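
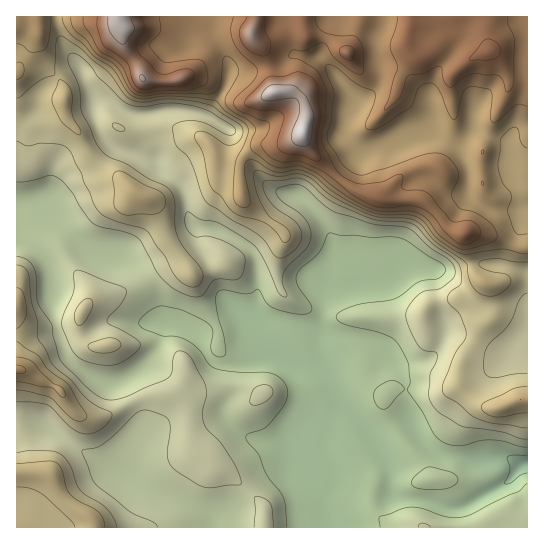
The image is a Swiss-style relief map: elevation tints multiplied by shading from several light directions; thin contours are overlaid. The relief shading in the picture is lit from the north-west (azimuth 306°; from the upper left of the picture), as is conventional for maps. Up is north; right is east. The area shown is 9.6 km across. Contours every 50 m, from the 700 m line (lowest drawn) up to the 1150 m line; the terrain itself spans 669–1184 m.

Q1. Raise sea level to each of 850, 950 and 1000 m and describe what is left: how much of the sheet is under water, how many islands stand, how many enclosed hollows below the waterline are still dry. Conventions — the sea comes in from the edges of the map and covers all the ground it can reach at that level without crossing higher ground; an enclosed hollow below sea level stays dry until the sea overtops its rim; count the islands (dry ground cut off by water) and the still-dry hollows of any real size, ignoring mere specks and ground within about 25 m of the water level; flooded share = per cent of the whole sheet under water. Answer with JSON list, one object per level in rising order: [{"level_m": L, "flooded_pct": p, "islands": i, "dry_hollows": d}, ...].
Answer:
[{"level_m": 850, "flooded_pct": 56, "islands": 0, "dry_hollows": 0}, {"level_m": 950, "flooded_pct": 74, "islands": 0, "dry_hollows": 0}, {"level_m": 1000, "flooded_pct": 82, "islands": 0, "dry_hollows": 0}]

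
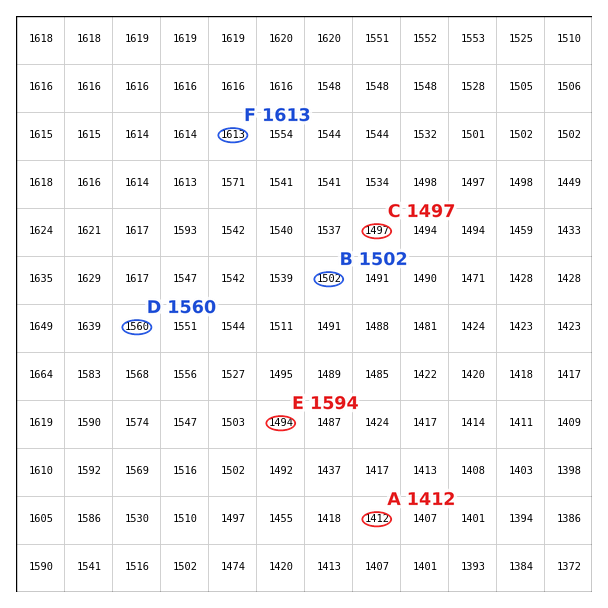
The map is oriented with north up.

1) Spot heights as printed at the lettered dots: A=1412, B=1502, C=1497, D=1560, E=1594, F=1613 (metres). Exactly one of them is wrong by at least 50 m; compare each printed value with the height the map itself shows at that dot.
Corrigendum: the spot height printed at E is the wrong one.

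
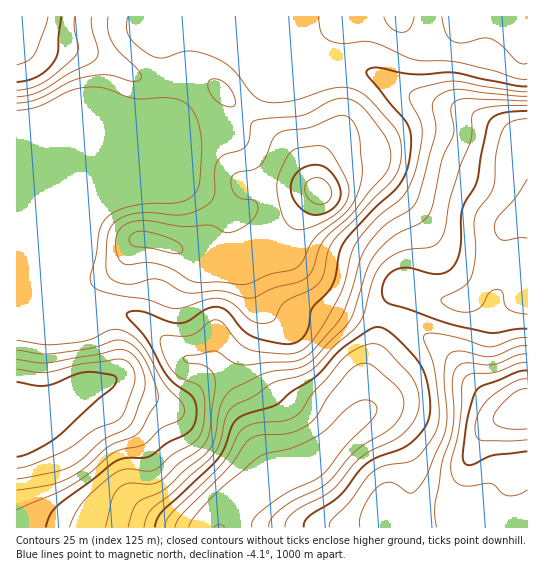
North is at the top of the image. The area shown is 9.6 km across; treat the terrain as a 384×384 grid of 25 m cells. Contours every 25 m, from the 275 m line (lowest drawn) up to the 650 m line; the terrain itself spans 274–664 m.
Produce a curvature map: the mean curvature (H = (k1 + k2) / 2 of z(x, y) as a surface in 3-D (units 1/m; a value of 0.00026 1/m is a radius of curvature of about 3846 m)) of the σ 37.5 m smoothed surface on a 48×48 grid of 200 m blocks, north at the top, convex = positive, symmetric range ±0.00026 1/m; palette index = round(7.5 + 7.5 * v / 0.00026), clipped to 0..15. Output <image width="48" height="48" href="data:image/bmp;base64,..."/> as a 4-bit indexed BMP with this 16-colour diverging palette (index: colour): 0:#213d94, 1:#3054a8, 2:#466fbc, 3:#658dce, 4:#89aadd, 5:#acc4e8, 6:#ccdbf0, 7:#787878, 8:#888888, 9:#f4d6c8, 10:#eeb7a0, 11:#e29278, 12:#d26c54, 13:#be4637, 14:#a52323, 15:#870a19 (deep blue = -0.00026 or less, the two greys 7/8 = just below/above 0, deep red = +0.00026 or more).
<image width="48" height="48" href="data:image/bmp;base64,Qk32BAAAAAAAAHYAAAAoAAAAMAAAADAAAAABAAQAAAAAAIAEAAATCwAAEwsAABAAAAAAAAAAlD0hAKhUMAC8b0YAzo1lAN2qiQDoxKwA8NvMAHh4eACIiIgAyNb0AKC37gB4kuIAVGzSADdGvgAjI6UAGQqHAImGVoiIiXMRJFabze7u3bmb23V6p2d2VWdlRWiIh3VDMzRWeKzMu6mc22R6p2eIh1VlQ0V3ZomGVCIzM1iZmJib2lR6p2eZmWZ4dCNERay5dUNEQjRVVombymVomGZ4mYibymQyNr25h1NGZDMiJHq8ynVXq5ZWd5h53shCN8yYmHRGZlQxAmrMy4VGz9dFZrl3ndpSSLl4rLdEZmZDEUiruoZWv/lVVNyXectkaqh5zulDRWdlMiR4h3dlfPtmZbzLh5qYq5eK39cyNXh3VCNEVWdjOf6pmYm7qGi9yWac7qQjRpqZdkNDNFZSKO/tzGeJqWa+x1a//GI2ebu6hlVUNEVDSM7t3niIq4aMplnf/GJYmaqpdmZUREQ0aJqr36mZvciLp4zLvIVph2ZmVWZVVENGm7ma38qav/yt28tke5Z5dDRWVVVmZlRGruyYz7mJvv7f/8YAR3aJdEaIdURWd2VXv/t2rZdnmsu//6IAJVWJh3rLdCI0Z3Zovbc1nIZVZlV9/WABRUV5ma39hCIjV3eau4QUnHUhIiNryCAVhkRpms/+p2VDV5rNyoUkiwAiIAN5cgFqpiJ7u73+y6lles3bl3ZEVnd3d3NVEAarlAB825mqq8p2nNyXVEVkRHd3d3QyEVrKhABruGVVeahVipdDIiV2VHd3dUZVaJqZliJ5hVRFeahTREMzNWaYdnh3d7qauoZYu5m7hVeJqrljESNWdleah4d3dpvNt0NI3t3dqIq8uql0ETWJqGZ5mHd3c0i9pkV6zLvMuqzbmJh1RFebunVXiXd3dwSdyIrNp2iaqavKZGdmZmiauoZFind3dwSO/t7tp1Z5mZm6UkZmZmeJqoZVeXd4dyWv//7LqYZniYiacyRVVWeJqXVFZXd3d0Sd/9uHm6dVaId6uFRERWiJmFQmd4h3d3FXiYdVaJdkRXd6/9hURomZhlRDd4iId3cQE1VDRWeGRHid//yFVomYdmd3R4eId4d3QREkRFm6ZXrP/+uph3d3d4mIdYd3d3d3d3diVXvshorP/4acyoZneJmHdoeId4d3d3d0R6zKdnibylOM7aZWZ5hmZniHd3iHd3d1N6qGVniHmFR77adVV4hVZoh4d4iHd3d1OJdUV5qYmWWLzKdlaJhVZoh4d4eIiHd0aYZFaLypqneru6l3irllVXd3d3d4d4dyeXVXibqImpm7maqYmphTIgAWd4d3dlUzeHeJmYZWm83Jd4iHdlQgAFUgBndBJDNFeJq6hmVVi+64VVVUMQEhE7pzAAAmmpiHeL3ZVFZmecuGRDMzEBRmnP/YQ0Vpzcupic7HETRmVWZURERmRHq8/9/9hnib3bqqqsyUJ3ZUMjREVniYeM7d/6zturu7ynaKu6lhd3d3ZEVUVpu6msupvpqrvMuph1V6qYUneId0V4dlZ6uqqpdnm5mXeal1VURXdCR3iHdYqqmHiqmIqpZnmoqoZndURTVURXd4d3dZq6mIm7hmm6h4mnrKdWZlZkd3d4d3d3dHiZh3rLdVm6h3mg=="/>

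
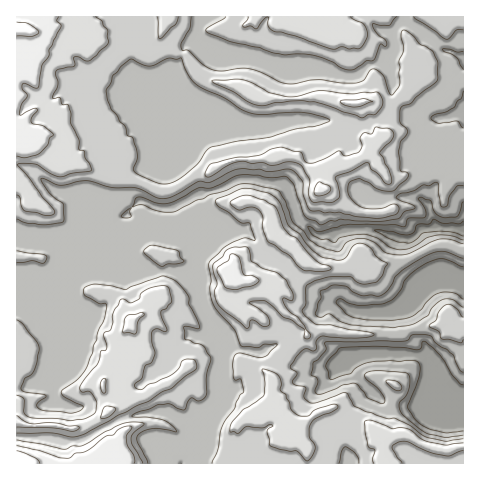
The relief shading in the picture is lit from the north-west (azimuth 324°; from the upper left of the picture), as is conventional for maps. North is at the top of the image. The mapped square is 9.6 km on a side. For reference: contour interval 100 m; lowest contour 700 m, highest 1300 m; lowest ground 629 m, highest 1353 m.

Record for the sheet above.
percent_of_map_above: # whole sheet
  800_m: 94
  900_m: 88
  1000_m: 52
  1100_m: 21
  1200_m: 4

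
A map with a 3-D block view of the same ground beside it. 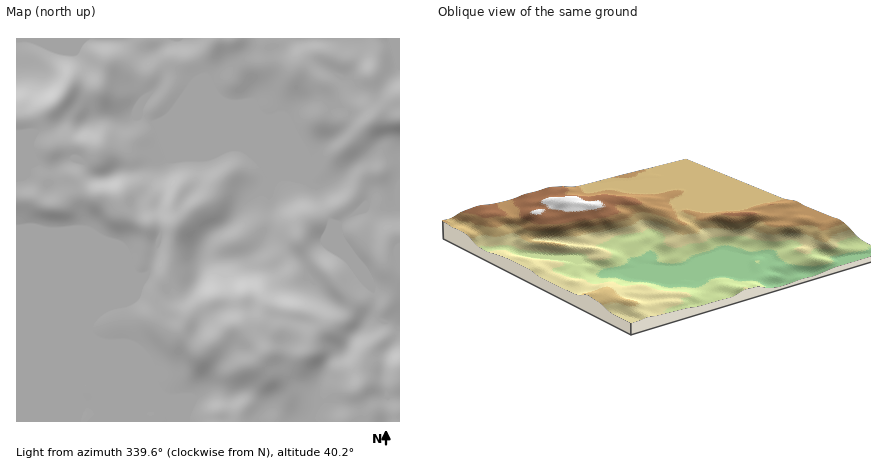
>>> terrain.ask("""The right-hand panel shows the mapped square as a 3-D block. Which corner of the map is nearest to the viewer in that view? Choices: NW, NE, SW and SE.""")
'NE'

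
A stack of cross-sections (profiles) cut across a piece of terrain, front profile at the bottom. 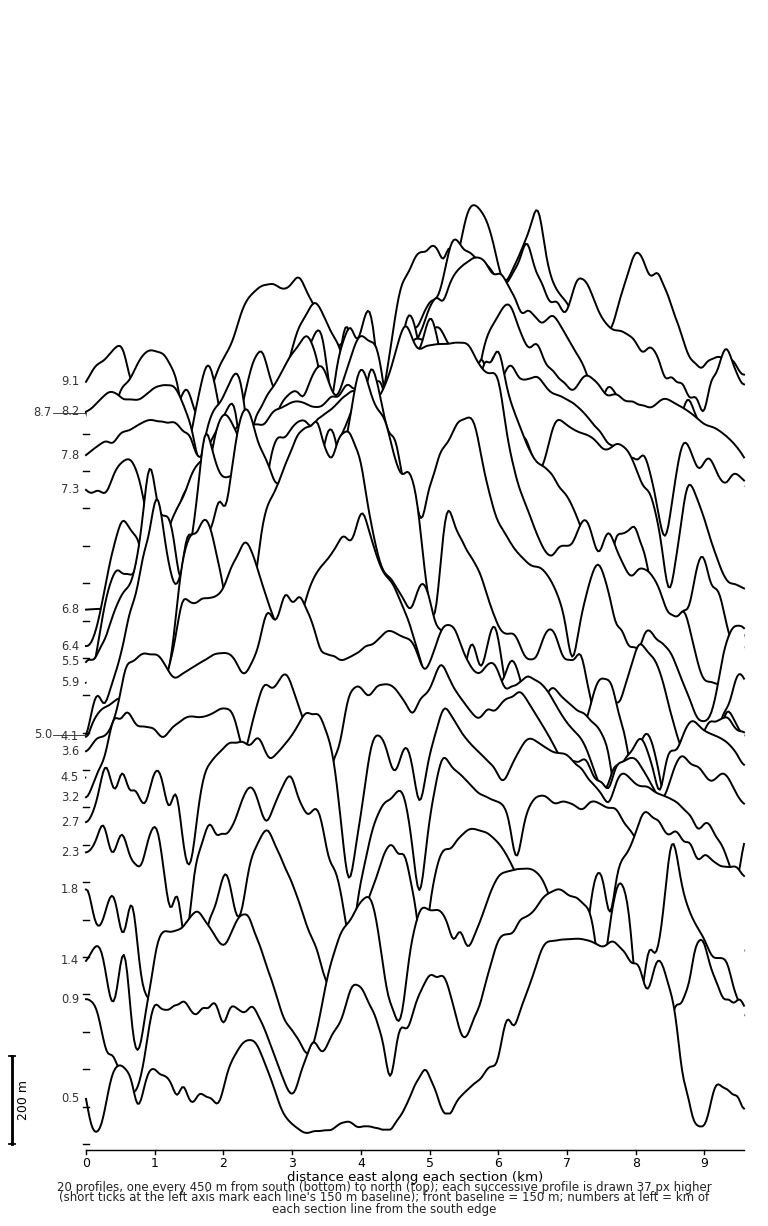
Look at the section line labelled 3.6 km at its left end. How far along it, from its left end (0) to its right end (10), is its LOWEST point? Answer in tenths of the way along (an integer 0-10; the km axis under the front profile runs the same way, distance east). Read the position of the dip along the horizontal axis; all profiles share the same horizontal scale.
9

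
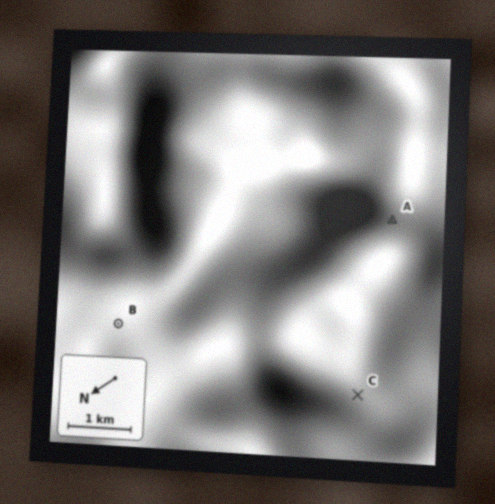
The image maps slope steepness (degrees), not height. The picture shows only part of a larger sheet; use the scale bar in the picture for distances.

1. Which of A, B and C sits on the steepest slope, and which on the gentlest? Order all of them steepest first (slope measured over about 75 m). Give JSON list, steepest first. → ["A", "C", "B"]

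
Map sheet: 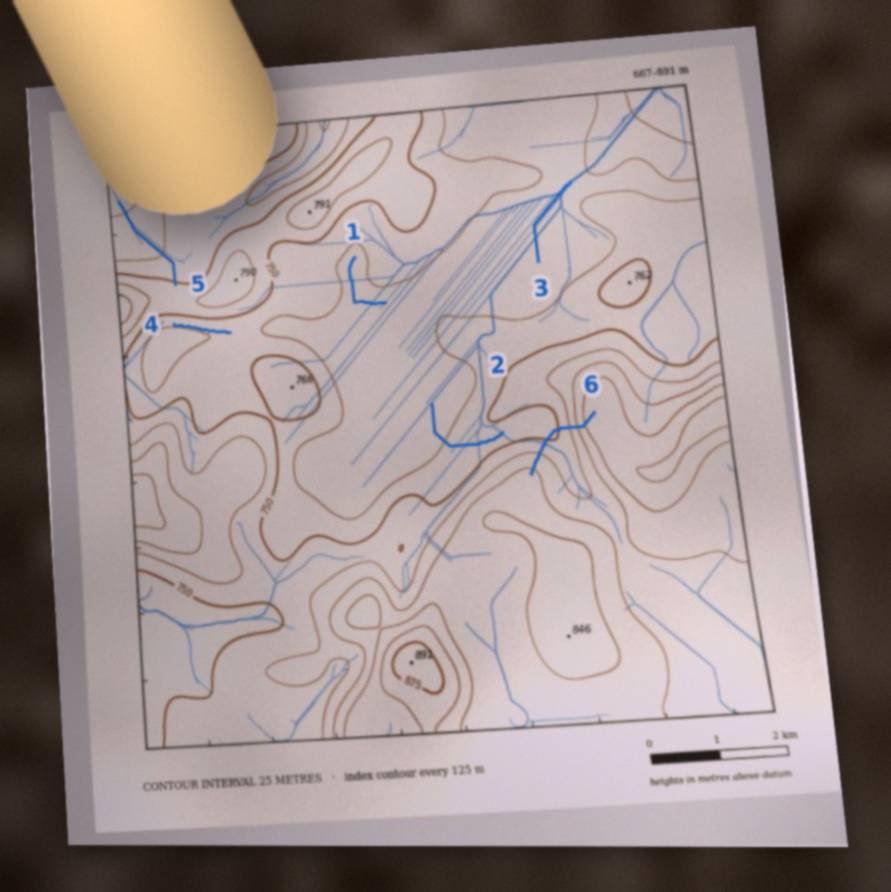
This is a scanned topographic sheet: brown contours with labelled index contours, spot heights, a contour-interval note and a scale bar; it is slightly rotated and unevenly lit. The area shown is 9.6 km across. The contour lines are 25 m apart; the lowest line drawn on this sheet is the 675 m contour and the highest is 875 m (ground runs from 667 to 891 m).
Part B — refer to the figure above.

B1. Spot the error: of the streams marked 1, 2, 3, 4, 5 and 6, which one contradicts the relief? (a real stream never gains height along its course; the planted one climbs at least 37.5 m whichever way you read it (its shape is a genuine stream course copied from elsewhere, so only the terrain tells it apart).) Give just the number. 6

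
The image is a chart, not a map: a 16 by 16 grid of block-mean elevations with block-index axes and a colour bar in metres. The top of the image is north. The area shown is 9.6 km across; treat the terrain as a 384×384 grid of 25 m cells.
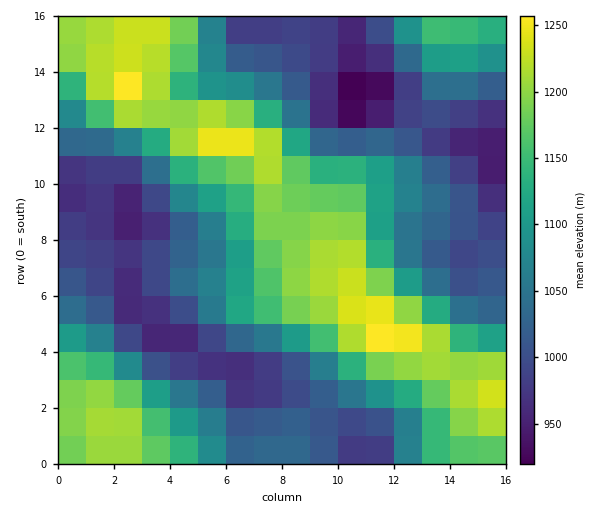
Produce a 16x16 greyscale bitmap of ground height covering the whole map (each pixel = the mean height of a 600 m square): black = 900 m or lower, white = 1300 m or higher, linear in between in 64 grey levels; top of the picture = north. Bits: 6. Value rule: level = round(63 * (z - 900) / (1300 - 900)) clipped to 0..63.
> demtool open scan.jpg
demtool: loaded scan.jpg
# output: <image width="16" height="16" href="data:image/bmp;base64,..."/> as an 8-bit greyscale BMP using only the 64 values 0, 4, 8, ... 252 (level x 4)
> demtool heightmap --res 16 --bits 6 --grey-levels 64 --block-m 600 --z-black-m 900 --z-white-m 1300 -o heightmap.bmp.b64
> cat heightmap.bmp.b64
<image width="16" height="16" href="data:image/bmp;base64,Qk02BQAAAAAAADYEAAAoAAAAEAAAABAAAAABAAgAAAAAAAABAAATCwAAEwsAAAABAAAAAAAAAAAAAAEBAQACAgIAAwMDAAQEBAAFBQUABgYGAAcHBwAICAgACQkJAAoKCgALCwsADAwMAA0NDQAODg4ADw8PABAQEAAREREAEhISABMTEwAUFBQAFRUVABYWFgAXFxcAGBgYABkZGQAaGhoAGxsbABwcHAAdHR0AHh4eAB8fHwAgICAAISEhACIiIgAjIyMAJCQkACUlJQAmJiYAJycnACgoKAApKSkAKioqACsrKwAsLCwALS0tAC4uLgAvLy8AMDAwADExMQAyMjIAMzMzADQ0NAA1NTUANjY2ADc3NwA4ODgAOTk5ADo6OgA7OzsAPDw8AD09PQA+Pj4APz8/AEBAQABBQUEAQkJCAENDQwBEREQARUVFAEZGRgBHR0cASEhIAElJSQBKSkoAS0tLAExMTABNTU0ATk5OAE9PTwBQUFAAUVFRAFJSUgBTU1MAVFRUAFVVVQBWVlYAV1dXAFhYWABZWVkAWlpaAFtbWwBcXFwAXV1dAF5eXgBfX18AYGBgAGFhYQBiYmIAY2NjAGRkZABlZWUAZmZmAGdnZwBoaGgAaWlpAGpqagBra2sAbGxsAG1tbQBubm4Ab29vAHBwcABxcXEAcnJyAHNzcwB0dHQAdXV1AHZ2dgB3d3cAeHh4AHl5eQB6enoAe3t7AHx8fAB9fX0Afn5+AH9/fwCAgIAAgYGBAIKCggCDg4MAhISEAIWFhQCGhoYAh4eHAIiIiACJiYkAioqKAIuLiwCMjIwAjY2NAI6OjgCPj48AkJCQAJGRkQCSkpIAk5OTAJSUlACVlZUAlpaWAJeXlwCYmJgAmZmZAJqamgCbm5sAnJycAJ2dnQCenp4An5+fAKCgoAChoaEAoqKiAKOjowCkpKQApaWlAKampgCnp6cAqKioAKmpqQCqqqoAq6urAKysrACtra0Arq6uAK+vrwCwsLAAsbGxALKysgCzs7MAtLS0ALW1tQC2trYAt7e3ALi4uAC5ubkAurq6ALu7uwC8vLwAvb29AL6+vgC/v78AwMDAAMHBwQDCwsIAw8PDAMTExADFxcUAxsbGAMfHxwDIyMgAycnJAMrKygDLy8sAzMzMAM3NzQDOzs4Az8/PANDQ0ADR0dEA0tLSANPT0wDU1NQA1dXVANbW1gDX19cA2NjYANnZ2QDa2toA29vbANzc3ADd3d0A3t7eAN/f3wDg4OAA4eHhAOLi4gDj4+MA5OTkAOXl5QDm5uYA5+fnAOjo6ADp6ekA6urqAOvr6wDs7OwA7e3tAO7u7gDv7+8A8PDwAPHx8QDy8vIA8/PzAPT09AD19fUA9vb2APf39wD4+PgA+fn5APr6+gD7+/sA/Pz8AP39/QD+/v4A////ALTAwKyYdFBUVEgwNGicqKy4xMSggGhESExEPEBonLzIuMCwhGBMLDA8TGB4kLDE1KSccEA0LCg0RGiUuMDEwMSAaDwkJDhUYICgyODcyJiIWEgkLEBkjKC0wNTYvJBcUEQ4KDxYaIikvMjQuIRYQEg4NCw8UGCErLzEyJRgSDhANCwgLExokLi4vLyEXFBEOCgwIDxwhJi8sLCsiGxYRCgsNDRclKi0yKyUlIRoTDQcVFhokMTc3MiMVExUSDAkIHCgyMC8yLyUXCgQIDg8NCyYyODIlHh0YEgoDBA0WFxMvMzQzKhwTEQ8NCAoVISEeMDI0NC0bDQ0ODQkQHignJQ="/>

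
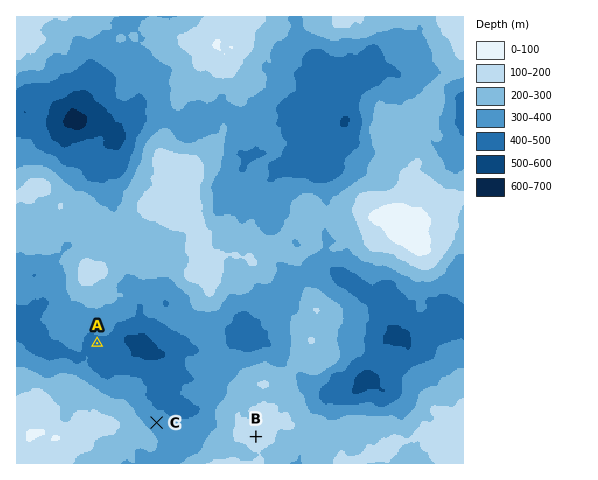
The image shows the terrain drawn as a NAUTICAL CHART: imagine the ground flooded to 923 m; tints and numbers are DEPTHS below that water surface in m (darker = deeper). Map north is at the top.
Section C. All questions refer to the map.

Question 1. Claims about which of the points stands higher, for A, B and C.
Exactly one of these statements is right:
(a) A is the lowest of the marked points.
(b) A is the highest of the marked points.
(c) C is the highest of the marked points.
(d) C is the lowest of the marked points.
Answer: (a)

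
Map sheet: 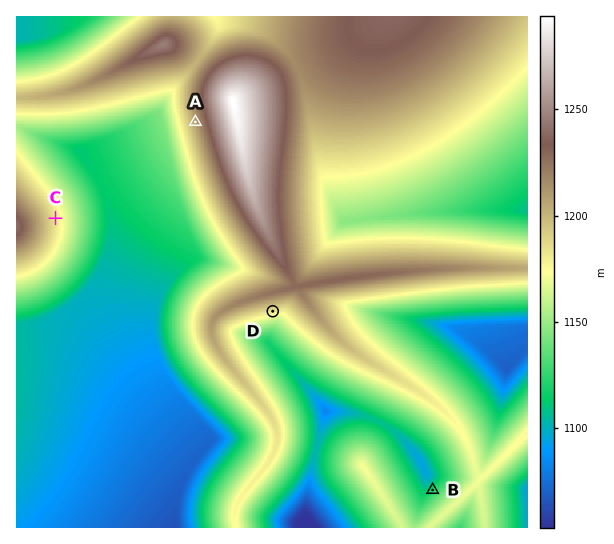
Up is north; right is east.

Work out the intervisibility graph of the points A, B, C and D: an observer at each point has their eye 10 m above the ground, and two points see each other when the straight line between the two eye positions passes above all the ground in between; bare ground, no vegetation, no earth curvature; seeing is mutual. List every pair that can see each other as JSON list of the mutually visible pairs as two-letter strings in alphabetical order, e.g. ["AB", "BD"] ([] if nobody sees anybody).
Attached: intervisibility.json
["AC", "BD"]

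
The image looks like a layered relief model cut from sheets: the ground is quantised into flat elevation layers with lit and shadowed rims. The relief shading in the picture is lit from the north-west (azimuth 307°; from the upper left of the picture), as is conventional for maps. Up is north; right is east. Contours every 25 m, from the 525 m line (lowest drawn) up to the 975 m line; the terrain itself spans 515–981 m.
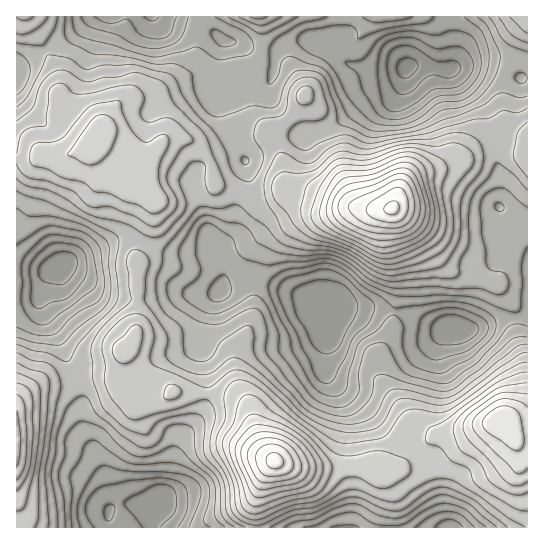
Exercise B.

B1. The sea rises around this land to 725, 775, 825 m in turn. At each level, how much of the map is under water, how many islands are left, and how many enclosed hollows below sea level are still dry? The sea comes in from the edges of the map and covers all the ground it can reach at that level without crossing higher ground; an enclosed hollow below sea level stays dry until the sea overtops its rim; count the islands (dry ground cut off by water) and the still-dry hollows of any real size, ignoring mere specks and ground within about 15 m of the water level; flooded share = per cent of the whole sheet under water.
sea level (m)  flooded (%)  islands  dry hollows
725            62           1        0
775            82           3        0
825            93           2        0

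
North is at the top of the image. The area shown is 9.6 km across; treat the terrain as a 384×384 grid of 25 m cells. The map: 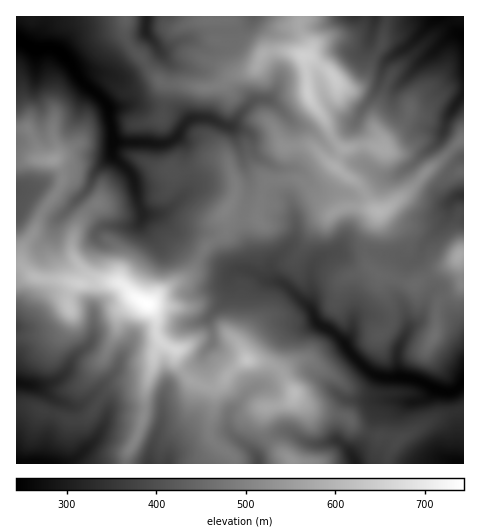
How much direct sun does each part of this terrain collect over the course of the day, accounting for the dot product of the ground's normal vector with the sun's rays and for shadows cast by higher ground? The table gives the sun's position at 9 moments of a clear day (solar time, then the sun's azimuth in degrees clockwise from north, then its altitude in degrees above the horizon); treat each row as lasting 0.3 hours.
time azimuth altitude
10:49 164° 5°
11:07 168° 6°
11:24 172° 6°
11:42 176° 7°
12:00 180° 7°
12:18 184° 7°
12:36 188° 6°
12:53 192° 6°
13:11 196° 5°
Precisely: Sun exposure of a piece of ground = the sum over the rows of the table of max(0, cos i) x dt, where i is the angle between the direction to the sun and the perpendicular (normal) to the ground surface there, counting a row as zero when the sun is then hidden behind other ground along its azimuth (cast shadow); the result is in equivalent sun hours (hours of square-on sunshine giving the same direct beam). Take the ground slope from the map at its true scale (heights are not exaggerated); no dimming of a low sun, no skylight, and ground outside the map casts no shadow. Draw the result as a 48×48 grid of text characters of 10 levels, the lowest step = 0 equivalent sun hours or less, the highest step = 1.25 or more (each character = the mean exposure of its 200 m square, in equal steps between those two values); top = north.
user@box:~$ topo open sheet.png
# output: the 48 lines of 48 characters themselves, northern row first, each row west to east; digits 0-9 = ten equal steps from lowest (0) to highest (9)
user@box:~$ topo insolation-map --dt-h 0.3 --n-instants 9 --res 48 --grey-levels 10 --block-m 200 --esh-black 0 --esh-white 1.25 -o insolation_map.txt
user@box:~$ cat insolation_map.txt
323222222222210000122221000000000000000122121013
332233322233301323443222000000000000010111210123
011123223343100443222221000000000000010123101101
000001333454100021002221000110001000001420010000
000000133445520003321100003576320000001100000001
000000012334540000122100124566433000001000000001
000000001122342000000023576443223300000010000000
000000001321234433211234787521112431010000001100
000000000243334556777643543233321456620000011120
000000000022012235788756500025651376400000111200
000000000000000124422476100003684143000001221000
000010000001123344000001353000256300000000221000
320100000002554530000000033200003400000000000000
210000011000000000010000001210000310000100000002
100000231000000000000000113433431024554321100026
233333110000000000012210000454444101235664000241
688852220000001111223320000011234530002210003521
543222310000000112222221012122123454100000036336
110024400000000012211111112234322234410000254344
000033000000000021000002212223321100100002443310
000330001000000000000012212233431012210046642100
000200000000000000100232222233333368754565322100
001000000000000000123322333233345776667753222000
011000000000000000001223556654357764468754331000
000000000000000000001456556542245533234443221000
000000000000000000014565433321233222212222211001
100000000000000000012221122222232110111111111145
310000000000000000012100001233222111222111012465
465432112220000001232100000013332223332332123343
876533699973000010100000000000232233343334332135
667631268535410100001000000000012223333324432235
555553235435765453232000000000001334433323432233
544579744557997410000000000000000454311223421124
122357854456863200000100000000000035321134100234
233335652156423100001230000000000002222353002444
433346620155212421351022000000000000454441124555
334456200353112566620001000000000000177533555555
455564224642224686200002774200012000016867997544
567741135521225785100014665420002310000001379743
000200244322236644421244421220000352000000000220
000034442243345434555465200012200023221122100000
100002321433343333454554100024420000011000000000
332210013421113333443332344688653210001000000012
333433334312134323333333456767765553200000002333
334434454111145233332224555300254456520000135433
334444552000154233333100454000000017632223555443
455455420011553333223310045100000003533235543444
444444201334543332223332134431000111333334322233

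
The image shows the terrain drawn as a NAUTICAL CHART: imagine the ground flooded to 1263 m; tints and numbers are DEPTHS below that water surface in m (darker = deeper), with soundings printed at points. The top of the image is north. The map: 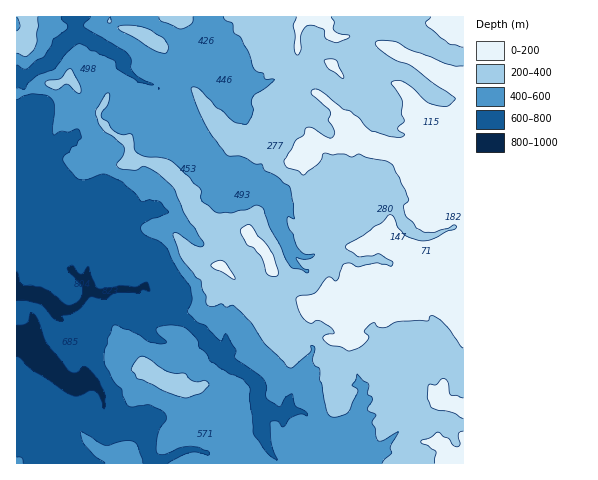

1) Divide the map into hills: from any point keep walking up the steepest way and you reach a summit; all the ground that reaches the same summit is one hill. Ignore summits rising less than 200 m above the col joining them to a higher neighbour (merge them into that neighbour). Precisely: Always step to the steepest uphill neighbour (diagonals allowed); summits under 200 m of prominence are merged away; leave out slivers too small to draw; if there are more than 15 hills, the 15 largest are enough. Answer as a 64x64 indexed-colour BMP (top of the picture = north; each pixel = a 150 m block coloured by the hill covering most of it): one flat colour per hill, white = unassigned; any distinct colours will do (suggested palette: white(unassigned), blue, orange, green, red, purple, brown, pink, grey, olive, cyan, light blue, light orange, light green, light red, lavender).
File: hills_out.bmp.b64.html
<image width="64" height="64" href="data:image/bmp;base64,Qk12CAAAAAAAAHYAAAAoAAAAQAAAAEAAAAABAAQAAAAAAAAIAAATCwAAEwsAABAAAAAAAAAA////ALR3HwAOf/8ALKAsACgn1gC9Z5QAS1aMAMJ34wB/f38AIr28AM++FwDox64AeLv/AIrfmACWmP8A1bDFABERERERERERERIiIiIiIiIiIiEREREREREREREREREREREREREREREREiIiIiIiIiIiERERERERERERERERERERERERERERERESIiIiIiIiIiIRERERERERERERERERERERERERERERERIiIiIiIiIiIhERERERERERERERERERERERERERERERIiIiIiIiIiIhERERERERERERERERERERERERERERERIiIiIiIiIiIiERERERERERERERERERERERERERERIiIiIiIiIiIiIiIREREREREREREREREREREREREREREiIiIiIiIiIiIiIhERERERERERERERERERERERERERESIiIiIiIiIiIiIiERERERERERERERERERERERERERESIiIiIiIiIiIiIiERERERERERERERERERERERERERERIiIiIiIiIiIiIiIhERERERERERERERERERERERERERIiIiIiIiIiIiIiIhERERERERERERERERERERERERERIiIiIiIiIiIiIiIhEREREREREREREREREREREREREREiIiIiIiIiIiIiIhERERERERERERERERERERERERERESIiIiIiIiIiIiIRERERERERERERERERERERERERERERIiIiIiIiIiIiIREREREREREREREREREREREREREREREiIiIiIiIiIiIRERERERERERERERERERERERERERERESIiIiIiIiIiIRERERERERERERERERERERERERERERERIiIiIiIiIiIREREREREREREREREREREREREREREREREiIiIiIiIiIRERERERERERERERERERERERERERERESIiIiIiIiIiIRERERERERERERERERERERERERERERESIiIiIiIiIiIRERERERERERERERERERERERERERERESERIiIiIiIiIRERERERERERERERERERERERERERERERERESIiIiIiERERERERERERERERERERERERERERERERERERIRIiIiERERERERERERERERERERERERERERERERERERERERERERERERERERERERERERERERERERERERERERERERERERERERERERERERERERERERERERERERERERERERERERERERERERERERERERERERERERERERERERERERERERERERERERERERERERERERERERERERERERERERERERERERERERERERERERERERERERERERERERERERERERERERERERERERERERERERERERERERERERERERERERERERERERERERERERERERERERERERERERERERERERERERERERERERERERERERERERERERERERERERERERERERERERERERERERERERERERERERERERERERERERERERERERERERERERERERERERERERERERERERERERERERERERERERERERERERERERERERERERERERERERERERERERERERERERERERERERERERERERERERERERERERERERERERERERERERERERERERERERERERERERERERERERERERERERERERERERERERERERERERERERERERERERERERERERERERERERERERERERERERERERERERERERERERERERERERERERERERERERERERERERERERERERERERERERERERERERERERERERERERERERERERERERERERERERERERERERERERERERERERERERERERERERERERERERERERERERERERERERERERERERERERERERERERERERERERERERERERERERERERERERERERERERERERERERERERERERERERERERERERERERERERERERERERERERERERERERERERERERERERERERERERERERERERERERERERERERERERERERERERERERERERERERERERERERERERERERERERERERERERERERERERERERERERERERERERERERERERERERERERERERERERERERERERERERERERERERERERERERERERERERERERERERERERERERERERERERERERERERERERERERERERERERERERERERERERERERERERERERERERERERERERERERERERERERERERERERERERERERERERERERERERERERERERERERERERERERERERERERERERERERERERERERERERERERERERERERERERERERERERERERERERERERERERERERERERERERERMxEREREREREREREREREREREREREREREREREREREREREzMRERERERERERERERERERERERERERERERERERERERETMzMRERERERERERERERERERERERERERERERERERERERMzMzEREREREREREREREREREREREREREREREREREREREzMzMRERERERERERERERERERERERERERERERERERERETMzMzERERERERERERERERERERERERERERERERERERERMzMzMxEREREREREREREREREREREREREREREREREREREzMzMzMRERERERERERERERERERERERERERERERERERETMzMzMxERERERERERERERERERERERERERERERERERER"/>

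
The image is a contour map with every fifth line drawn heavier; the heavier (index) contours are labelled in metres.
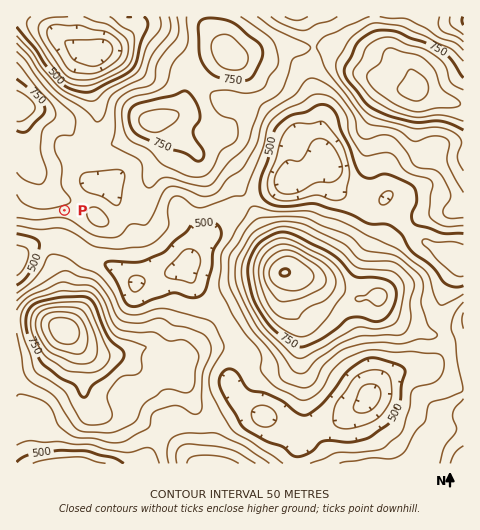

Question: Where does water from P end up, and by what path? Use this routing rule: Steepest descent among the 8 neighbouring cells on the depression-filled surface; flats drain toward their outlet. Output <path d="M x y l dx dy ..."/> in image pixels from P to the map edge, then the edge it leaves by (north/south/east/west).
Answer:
<path d="M64 210l0 27-9 0-5 4-5 0-7 2-7 5-11 10-3 1"/>
exit: west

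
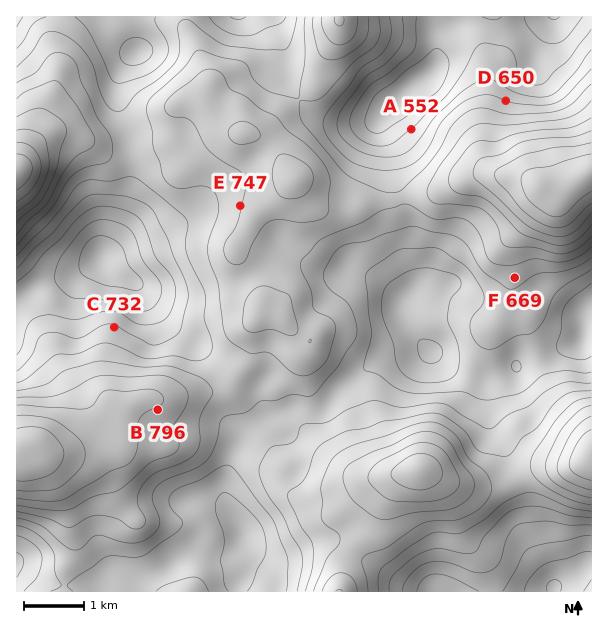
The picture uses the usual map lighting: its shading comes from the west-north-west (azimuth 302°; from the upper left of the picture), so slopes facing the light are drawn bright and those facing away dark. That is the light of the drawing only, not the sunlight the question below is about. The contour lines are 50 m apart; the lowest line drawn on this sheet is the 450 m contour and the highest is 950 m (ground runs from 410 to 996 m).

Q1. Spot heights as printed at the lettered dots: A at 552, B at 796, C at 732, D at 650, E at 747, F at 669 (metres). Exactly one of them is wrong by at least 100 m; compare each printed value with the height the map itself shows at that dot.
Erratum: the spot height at C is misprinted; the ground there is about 607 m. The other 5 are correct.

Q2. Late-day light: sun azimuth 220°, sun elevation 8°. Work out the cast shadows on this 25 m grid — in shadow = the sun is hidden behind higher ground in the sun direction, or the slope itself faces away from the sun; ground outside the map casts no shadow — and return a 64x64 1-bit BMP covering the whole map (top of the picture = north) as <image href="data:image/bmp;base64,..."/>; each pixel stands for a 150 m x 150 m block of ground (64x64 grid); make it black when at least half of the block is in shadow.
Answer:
<image width="64" height="64" href="data:image/bmp;base64,Qk0+AgAAAAAAAD4AAAAoAAAAQAAAAEAAAAABAAEAAAAAAAACAAATCwAAEwsAAAIAAAAAAAAA////AAAAAAAAAB4AD8AAAAAADgAPwAAAAAAGAA+AAAAAAAAABwAAAAAAAAAAAAAAAAAAAAAAAAAAAAAAAAAAAAAAAAAAAAAAAAOAAAAAAAAAA8AAAAAAAAADwAAAAAAAAAAAAAAAAAAAAAAAAAB4AAAAAAAAAfgAAAAAAAAH/AAAAAAAAE/8AA4AAAABz/wAPwAAAAPP/gD/AAAAAD/+AP8AAAAAf/4A/wAAAAB//wH/AAAAAH//A/8AYAAAf/+H/z/4AAB//4c///gAAH//jw///AAAP/+PB//8AAAOB4cHv/gAAAAAAw8f+AAAIAAADh/gAAPgAAAGP8AA58AAAAN/gAA3wAAABP+AAAHAAAAO/wAAwAAAAAT+AAHgAAAAAEAAAOAAAAAAAAAAAAAAAAAAAAAAAAAAAAAAAAAAAAAAAAAAAAAAAAAAAAAAAAAAAAAAAAAAAAAAAAAAAAAAAAAAAAAAAAAAAAAAAAAAAAAAAAAAAwAAADAAAAB/gAAA+AAAAP/gAAD4AAAB/+AMA/wAAAH/4Ax//GAAB//gAf/+4AAH/+AP/3/wADv/8A//H/AAOP/wH/8H8AB8D/Af/wfwAHwD8B//B/gAeAHgD/8D+AAAAAAH/gP8BwAAAAH+B/wH4AAAAPwH/AfwAAAAeAf8D/AACAAQD+gP8AH4ACAP4A/wB/gAIA=="/>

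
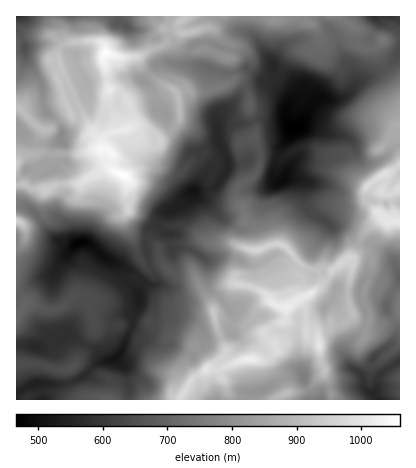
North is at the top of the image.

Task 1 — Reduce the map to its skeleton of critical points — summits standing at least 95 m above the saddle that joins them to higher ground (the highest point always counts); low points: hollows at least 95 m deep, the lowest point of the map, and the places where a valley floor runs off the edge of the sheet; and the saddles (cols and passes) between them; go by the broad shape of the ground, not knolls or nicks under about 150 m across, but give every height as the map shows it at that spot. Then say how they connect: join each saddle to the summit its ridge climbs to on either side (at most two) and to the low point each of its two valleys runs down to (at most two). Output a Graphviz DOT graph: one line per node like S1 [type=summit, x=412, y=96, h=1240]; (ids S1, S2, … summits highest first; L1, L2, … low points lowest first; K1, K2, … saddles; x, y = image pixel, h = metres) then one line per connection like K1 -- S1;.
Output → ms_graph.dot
graph terrain {
  S1 [type=summit, x=124, y=176, h=1060];
  S2 [type=summit, x=248, y=360, h=1022];
  S3 [type=summit, x=398, y=222, h=1002];
  S4 [type=summit, x=16, y=220, h=953];
  L1 [type=low, x=296, y=128, h=466];
  L2 [type=low, x=78, y=242, h=471];
  L3 [type=low, x=192, y=190, h=508];
  L4 [type=low, x=380, y=400, h=548];
  L5 [type=low, x=18, y=16, h=580];
  K1 [type=saddle, x=112, y=162, h=1019];
  K2 [type=saddle, x=196, y=378, h=956];
  K3 [type=saddle, x=62, y=48, h=897];
  K4 [type=saddle, x=220, y=336, h=887];
  K5 [type=saddle, x=164, y=44, h=879];
  K6 [type=saddle, x=360, y=242, h=862];
  K7 [type=saddle, x=224, y=304, h=834];
  K8 [type=saddle, x=16, y=206, h=756];
  K9 [type=saddle, x=260, y=154, h=660];
  K10 [type=saddle, x=254, y=122, h=636];
  K11 [type=saddle, x=150, y=268, h=615];
  K1 -- S1;
  K1 -- L3;
  K1 -- L5;
  K2 -- S2;
  K2 -- L2;
  K2 -- L4;
  K3 -- S1;
  K3 -- L1;
  K3 -- L5;
  K4 -- S2;
  K4 -- L1;
  K4 -- L2;
  K5 -- S1;
  K5 -- L1;
  K5 -- L5;
  K6 -- S2;
  K6 -- S3;
  K6 -- L1;
  K6 -- L4;
  K7 -- S2;
  K7 -- L1;
  K7 -- L3;
  K8 -- S1;
  K8 -- S4;
  K8 -- L2;
  K9 -- S1;
  K9 -- S2;
  K9 -- L1;
  K9 -- L3;
  K10 -- S1;
  K10 -- L1;
  K10 -- L3;
  K11 -- S1;
  K11 -- S2;
  K11 -- L2;
  K11 -- L3;
}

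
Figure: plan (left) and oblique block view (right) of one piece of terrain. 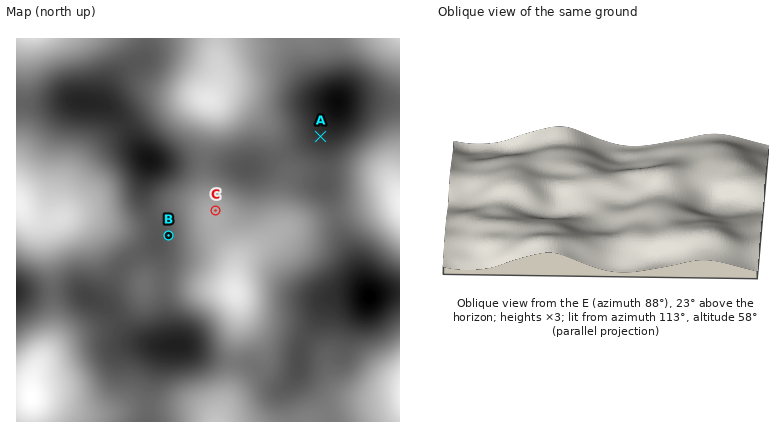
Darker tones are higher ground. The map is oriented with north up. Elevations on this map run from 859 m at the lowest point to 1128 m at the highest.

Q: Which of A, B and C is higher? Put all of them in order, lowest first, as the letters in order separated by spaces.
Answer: C B A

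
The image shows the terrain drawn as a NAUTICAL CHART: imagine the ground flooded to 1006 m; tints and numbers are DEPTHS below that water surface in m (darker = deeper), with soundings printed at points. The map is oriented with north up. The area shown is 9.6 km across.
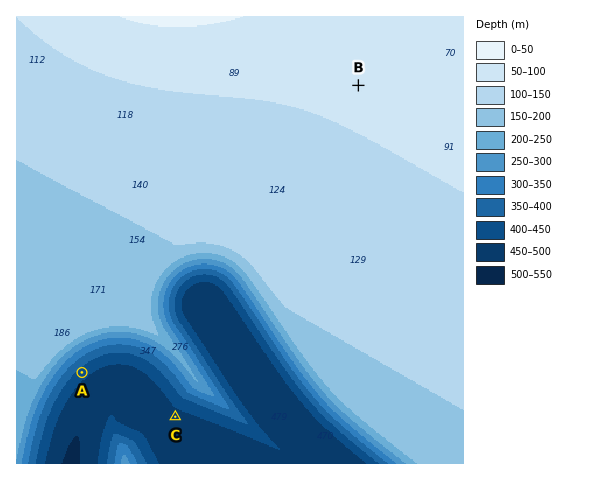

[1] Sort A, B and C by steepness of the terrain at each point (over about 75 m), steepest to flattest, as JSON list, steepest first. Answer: ["A", "C", "B"]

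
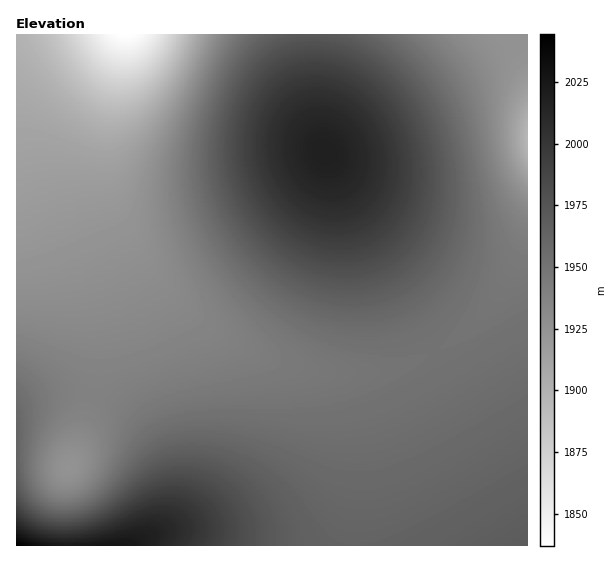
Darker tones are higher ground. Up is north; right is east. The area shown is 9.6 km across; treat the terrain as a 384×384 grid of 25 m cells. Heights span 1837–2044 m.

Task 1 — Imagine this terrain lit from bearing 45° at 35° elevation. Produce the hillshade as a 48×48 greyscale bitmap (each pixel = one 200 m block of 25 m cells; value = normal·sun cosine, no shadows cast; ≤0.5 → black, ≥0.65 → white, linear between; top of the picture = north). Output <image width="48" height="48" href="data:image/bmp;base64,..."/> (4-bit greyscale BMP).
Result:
<image width="48" height="48" href="data:image/bmp;base64,Qk32BAAAAAAAAHYAAAAoAAAAMAAAADAAAAABAAQAAAAAAIAEAAATCwAAEwsAABAAAAAAAAAAAAAAABEREQAiIiIAMzMzAERERABVVVUAZmZmAHd3dwCIiIgAmZmZAKqqqgC7u7sAzMzMAN3d3QDu7u4A////AO7u3cu6qZmIiIiIiIiIiIiIh3d3d3d3d//u3LuqmZmZmZmZiIiIiIiIiHd3d3d3d//u3LqZmZmZmZmZmIiIiIiIiHd3d3d3d+7ty6mZmZmaqpmZmYiIiIiIiHd3d3d3d+7cupiIiZmqqqmZmYiIiIiIiId3d3d3d93LqYd3iJmaqqmZmYiIiIiIiId3d3d3d8y6mHd3eImZqpmZmYiIiIiIiId3d3d3d7uph2ZmeImZmZmZmYiIiIiIiId3d3d3d7qYd2Zmd4iZmZmZmIiIiIiIiId3d3d3d6mYdmZmd4iZmZmZiIiIiIiIiId3d3d3d6mId2Znd4iJmZmYiIiIiIiIiId3d3d3d6mId3Z3d4iIiIiIiIiIiIiIiId3d3d3d5mId3d3d4iIiIiIiIiIiIiIiId3d3d3d5mIh3d3eIiIiIiIiIiIiIiIiHd3d3d3d5mYiHd3eIiIiIiIiIiIiIiId3d3d3d3d5mIiIiIiIiIiIiIiIiId3d3d3d3d3d3d5mIiIiIiIiIiIiIiHd3d3d3d3d3d3d3d5mIiIiIiIiIiIiId3d3d3d3d3d3d3d3d5iIiIiIiIiIiIh3d3d3d3d3d3d3d3d3d4iIiIiIiIiIiHd3d2ZmZmd3d3d3d3d3d4iIiIiIiIiId3d3ZmZmZmZnd3d3d3d3d4iIiIiIiIiHd3dmZmZmZmZmd3d3d3d3d4iIiIiIiId3d2ZmZmZmZmZmd3d3d4iId4iIiIiIiHd3dmZmVVVVZmZmd3d3eIiIiIiIiIiIh3d3ZmZVVVVVVmZmd3d3iIiIiIiIiIiIh3d2ZmVVVVVVVmZmd3d4iIiIiIiIiIiIh3d2ZlVVVVVVVmZnd3eIiIiIiIiIiIiId3dmZVVVVVVVVmZnd3iIiIiIiIiIiIiId3ZmVVVVVVVVVmZ3d3iIiIiIiIiIiIiId3ZmVVVVVVVVZmZ3d4iIiIiIiYiIiIiId3ZlVVVVVVVVZmd3eIiIiZmZmYiIiIiHd2ZlVVVVVVVWZmd3iIiJmZmZmYiIiIiHd2ZlVVVVVVVmZnd4iIiZmZmaqoiIiIiHd2ZlVVVVVVVmZ3eIiJmZmZmqq4iIiIiId2ZlVVVVVVZmd3iIiZmZmaqqu4iIiIiId2ZlVVVVVWZmd3iImZmZmqqrvIiIiIiId3ZlVVVVVmZnd4iJmZmaqqqrvIiIiIiIh3ZmVVVVZmZ3eIiZmZqqqqqrvIiIiJmYh3ZmVVVWZmd3iImZmqqqqqqqu4iIiZmZiHdmVVVmZnd4iJmZqqqqqqqqqoiImZmZiHdmVVVmZ3eIiZmaqqqqqqqpmYiJmaqpmHdmZVZmZ3eIiZmqqqqqqqmZmIiZmqqqmIdmVWZmd3iImZqqqqqqqqmZiIiZqquqmIdmVWZmd4iJmZqqqqqqqpmYh4iZqru6mIdmVWZnd4iJmaqqqqqqqpmYh4maq7u6mHZlVVZneIiZmqqqqqqqqZmIh4maq7u6mHZVVVZneImZmqqqqqqqqZmId5mau7u6mHZVVVZneImZmqqqqqqqmZiIdw=="/>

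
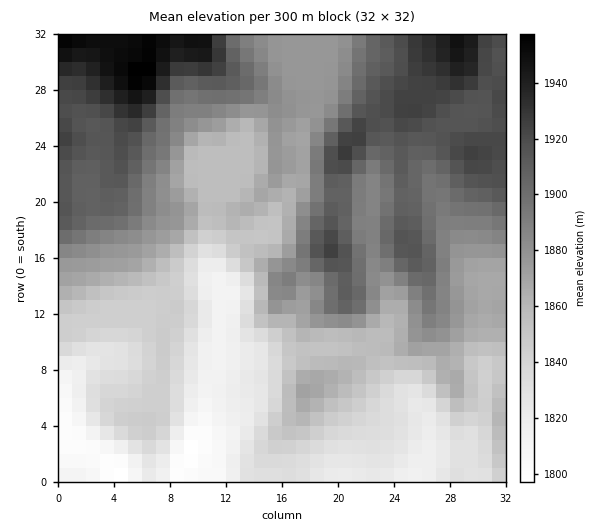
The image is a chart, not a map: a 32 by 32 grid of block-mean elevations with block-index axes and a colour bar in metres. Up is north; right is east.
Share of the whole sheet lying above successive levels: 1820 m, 91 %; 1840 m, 76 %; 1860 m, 58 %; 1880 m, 42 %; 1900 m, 28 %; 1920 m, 11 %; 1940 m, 4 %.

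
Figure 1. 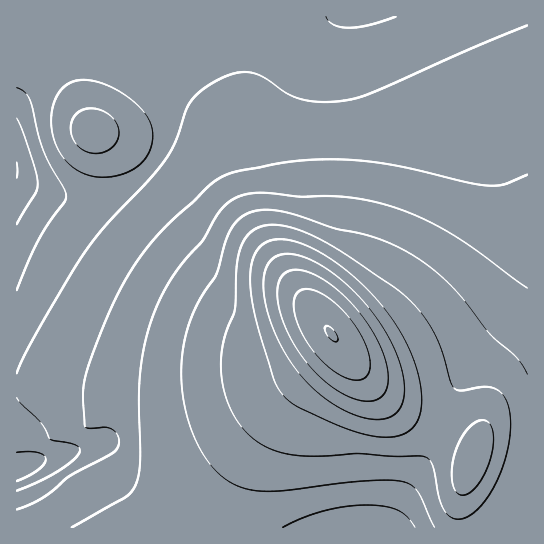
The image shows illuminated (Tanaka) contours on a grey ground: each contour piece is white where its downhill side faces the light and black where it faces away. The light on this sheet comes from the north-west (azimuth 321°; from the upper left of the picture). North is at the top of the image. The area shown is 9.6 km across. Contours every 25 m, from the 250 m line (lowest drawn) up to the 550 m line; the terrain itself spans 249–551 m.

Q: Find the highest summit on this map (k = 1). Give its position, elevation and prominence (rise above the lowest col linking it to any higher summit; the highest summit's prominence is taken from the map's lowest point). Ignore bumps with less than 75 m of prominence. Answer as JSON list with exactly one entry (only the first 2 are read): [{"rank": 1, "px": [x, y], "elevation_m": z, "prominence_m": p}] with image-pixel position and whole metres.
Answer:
[{"rank": 1, "px": [331, 334], "elevation_m": 551, "prominence_m": 302}]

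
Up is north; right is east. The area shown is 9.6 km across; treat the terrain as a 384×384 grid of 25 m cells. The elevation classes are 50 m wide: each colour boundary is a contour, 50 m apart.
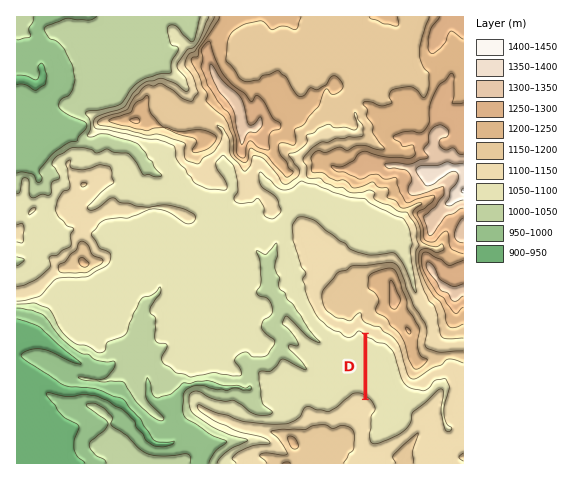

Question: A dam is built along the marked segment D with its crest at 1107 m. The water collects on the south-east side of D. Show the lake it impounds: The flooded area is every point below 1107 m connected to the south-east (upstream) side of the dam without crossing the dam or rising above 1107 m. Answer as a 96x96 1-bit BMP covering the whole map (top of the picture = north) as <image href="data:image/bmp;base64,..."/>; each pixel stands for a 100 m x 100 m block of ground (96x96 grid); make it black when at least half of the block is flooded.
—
<image width="96" height="96" href="data:image/bmp;base64,Qk2+BAAAAAAAAD4AAAAoAAAAYAAAAGAAAAABAAEAAAAAAIAEAAATCwAAEwsAAAIAAAAAAAAA////AAAAAAAAAAAAAAAAAAAAAAAAAAAAAAAAAAAAAAAAAAAAAAAAAAAAAAAAAAAAAAAAAAAAAAAAAAAAAAAAAAAeAAAAAAAAAAAAAAAfgAAAAAAAAAAAAAAf4AgAAAAAAAAAAAAf8BwAAAAAAAAAAAAf+BwAAAAAAAAAAAAf+BgAAAAAAAAAAAAf+BAAAAAAAAAAAAAP/BAAAAAAAAAAAAAP/hAAAAAAAAAAAAAP/xAAAAAAAAAAAAAf/5gAAAAAAAAAAAAf//gAAAAAAAAAAAAf+PgAAAAAAAAAAAAf4HgAAAAAAAAAAAAf4DAAAAAAAAAAAAAfwAAAAAAAAAAAAAAfwAAAAAAAAAAAAAAfwAAAAAAAAAAAAAAfwAAAAAAAAAAAAAAfgAAAAAAAAAAAAAAfgAAAAAAAAAAAAAAfAAAAAAAAAAAAAAAcAAAAAAAAAAAAAAAAAAAAAAAAAAAAAAAAAAAAAAAAAAAAAAAAAAAAAAAAAAAAAAAAAAAAAAAAAAAAAAAAAAAAAAAAAAAAAAAAAAAAAAAAAAAAAAAAAAAAAAAAAAAAAAAAAAAAAAAAAAAAAAAAAAAAAAAAAAAAAAAAAAAAAAAAAAAAAAAAAAAAAAAAAAAAAAAAAAAAAAAAAAAAAAAAAAAAAAAAAAAAAAAAAAAAAAAAAAAAAAAAAAAAAAAAAAAAAAAAAAAAAAAAAAAAAAAAAAAAAAAAAAAAAAAAAAAAAAAAAAAAAAAAAAAAAAAAAAAAAAAAAAAAAAAAAAAAAAAAAAAAAAAAAAAAAAAAAAAAAAAAAAAAAAAAAAAAAAAAAAAAAAAAAAAAAAAAAAAAAAAAAAAAAAAAAAAAAAAAAAAAAAAAAAAAAAAAAAAAAAAAAAAAAAAAAAAAAAAAAAAAAAAAAAAAAAAAAAAAAAAAAAAAAAAAAAAAAAAAAAAAAAAAAAAAAAAAAAAAAAAAAAAAAAAAAAAAAAAAAAAAAAAAAAAAAAAAAAAAAAAAAAAAAAAAAAAAAAAAAAAAAAAAAAAAAAAAAAAAAAAAAAAAAAAAAAAAAAAAAAAAAAAAAAAAAAAAAAAAAAAAAAAAAAAAAAAAAAAAAAAAAAAAAAAAAAAAAAAAAAAAAAAAAAAAAAAAAAAAAAAAAAAAAAAAAAAAAAAAAAAAAAAAAAAAAAAAAAAAAAAAAAAAAAAAAAAAAAAAAAAAAAAAAAAAAAAAAAAAAAAAAAAAAAAAAAAAAAAAAAAAAAAAAAAAAAAAAAAAAAAAAAAAAAAAAAAAAAAAAAAAAAAAAAAAAAAAAAAAAAAAAAAAAAAAAAAAAAAAAAAAAAAAAAAAAAAAAAAAAAAAAAAAAAAAAAAAAAAAAAAAAAAAAAAAAAAAAAAAAAAAAAAAAAAAAAAAAAAAAAAAAAAAAAAAAAAAAAAAAAAAAAAAAAAAAAAAAAAAAAAAAAAAAAAAAAAAAAAAAAAAAAAAAAAAAAAAAAAAAAAAAAAAAAAAAAAAAAAAAAAAAAAAAAAAAAAAAAAAAAAAAAAAAAAAAAAAAAAAAAAAAAAAAAA="/>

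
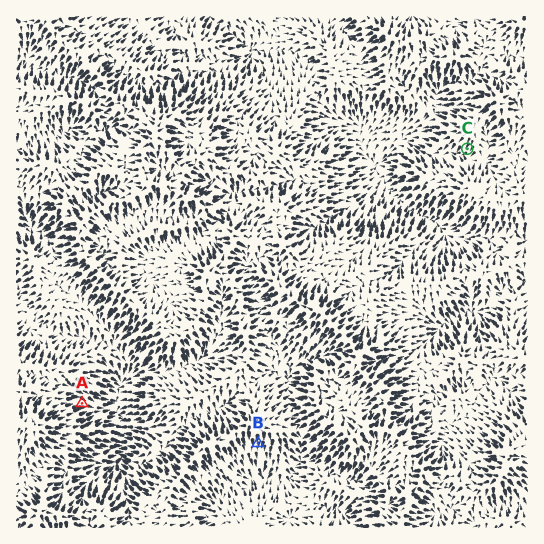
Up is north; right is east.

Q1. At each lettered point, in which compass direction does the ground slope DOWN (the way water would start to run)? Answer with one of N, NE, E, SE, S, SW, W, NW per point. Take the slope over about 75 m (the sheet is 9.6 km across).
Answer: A E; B S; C SW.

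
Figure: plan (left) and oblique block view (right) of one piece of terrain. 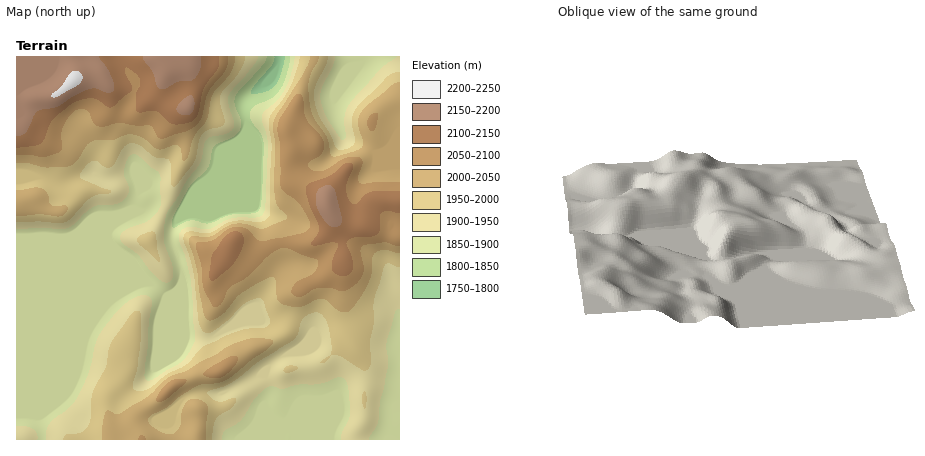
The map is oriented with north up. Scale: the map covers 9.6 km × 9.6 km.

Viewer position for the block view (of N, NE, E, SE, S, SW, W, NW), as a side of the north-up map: W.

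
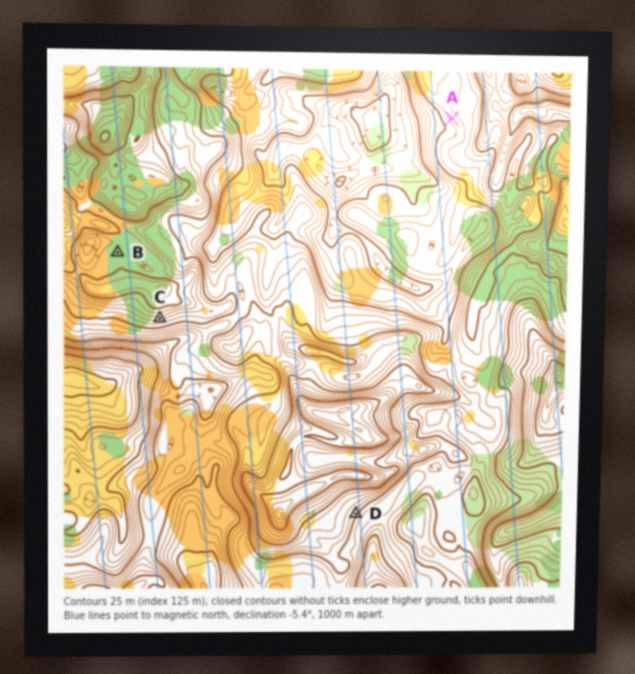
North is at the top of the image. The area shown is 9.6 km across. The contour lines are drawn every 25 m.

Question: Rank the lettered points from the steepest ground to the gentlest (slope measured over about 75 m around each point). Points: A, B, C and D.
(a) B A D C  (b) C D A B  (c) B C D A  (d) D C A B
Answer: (b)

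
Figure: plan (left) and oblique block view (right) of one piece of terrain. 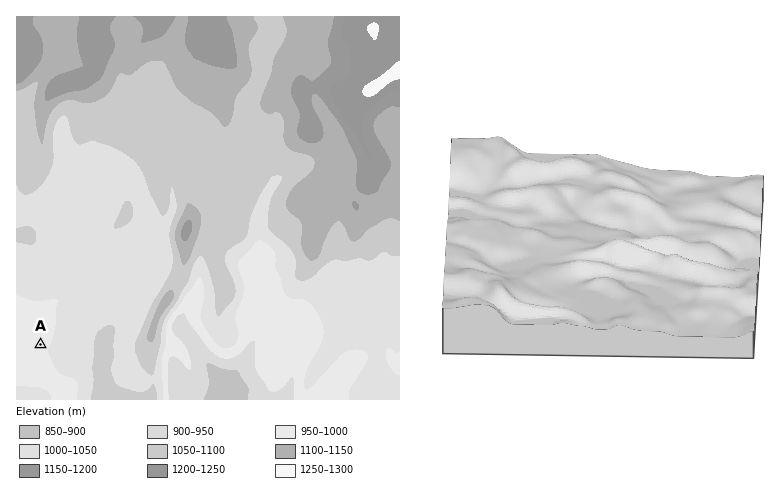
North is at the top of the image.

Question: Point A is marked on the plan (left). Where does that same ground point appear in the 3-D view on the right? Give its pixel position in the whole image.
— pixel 709 325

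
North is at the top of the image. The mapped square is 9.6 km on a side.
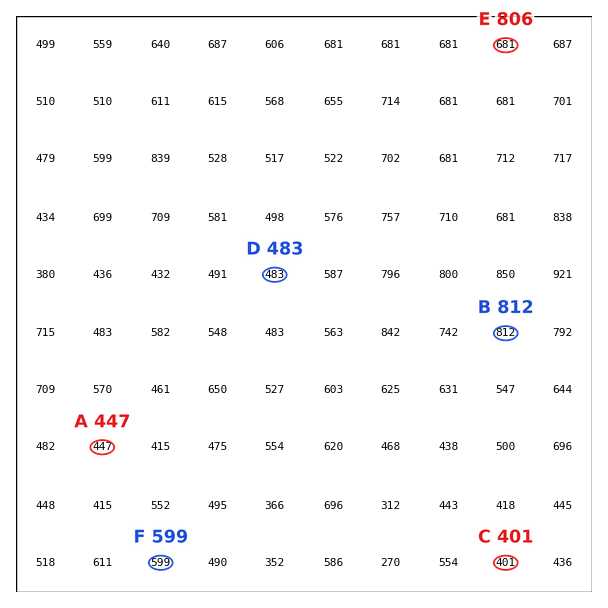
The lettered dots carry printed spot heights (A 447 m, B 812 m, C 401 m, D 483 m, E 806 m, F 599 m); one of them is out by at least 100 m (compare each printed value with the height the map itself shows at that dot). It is E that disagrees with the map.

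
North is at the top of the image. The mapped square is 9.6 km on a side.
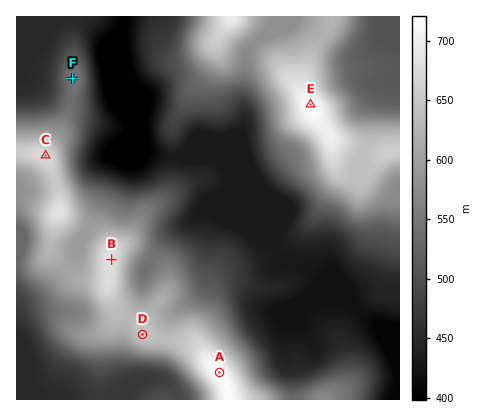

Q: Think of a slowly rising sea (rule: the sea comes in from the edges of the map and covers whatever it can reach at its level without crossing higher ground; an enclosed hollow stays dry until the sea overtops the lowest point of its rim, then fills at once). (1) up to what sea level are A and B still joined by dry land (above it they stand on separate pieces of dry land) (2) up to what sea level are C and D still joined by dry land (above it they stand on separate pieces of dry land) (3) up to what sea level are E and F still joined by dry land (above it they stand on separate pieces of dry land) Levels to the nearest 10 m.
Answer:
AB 630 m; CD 610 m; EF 430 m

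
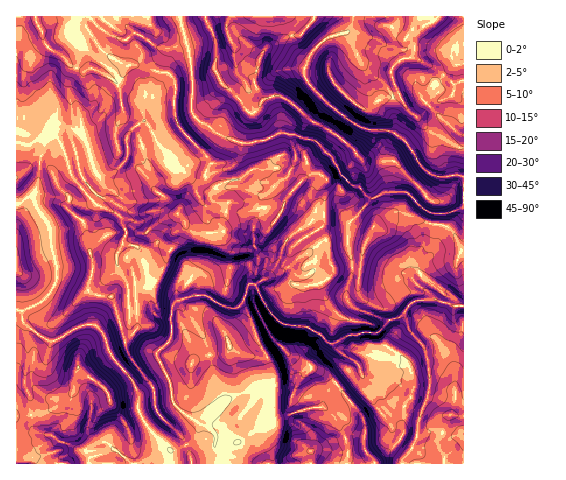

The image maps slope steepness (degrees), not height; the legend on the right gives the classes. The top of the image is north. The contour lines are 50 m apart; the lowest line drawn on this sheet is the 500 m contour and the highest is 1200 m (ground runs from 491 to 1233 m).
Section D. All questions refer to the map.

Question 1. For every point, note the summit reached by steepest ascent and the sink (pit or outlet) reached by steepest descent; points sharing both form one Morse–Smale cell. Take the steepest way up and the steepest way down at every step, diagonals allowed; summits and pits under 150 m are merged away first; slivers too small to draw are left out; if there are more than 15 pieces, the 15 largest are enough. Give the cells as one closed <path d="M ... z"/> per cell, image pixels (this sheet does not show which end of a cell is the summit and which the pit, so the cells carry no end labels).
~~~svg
<path d="M180 16l-164 1 0 186 3 1 15-9 4 15 11 14 2 21 6 20 0 15-5 10-12 13-18 9 1 10 27 20 11-4 19-12 16-1 8 9 8 22 21 25 5 12 0 18 15 22 17 16 1 14 53 1-3-10-5-6-2-15-25-16-14-12-5-23-13-25 1-7 7-4 6-9 0-23 5-13 19-6 9 0 20 11 13 2 7-7 3-14 3-3 5 0 12 23 11 13 9 5 19 1 15 8 11 10 18-10 13-2 13 1 13-13 9-2 6-4 6 18 16 18 3 15 1 21-12 34-2 20-12 18-1 5 60 1 1-213-4 0-5-17-9-8-18-2-24-11-8 0-23 15-8 16-4 20-3 4-23 1-5-6-2-20-8-13 4-7-1-38 4-5 8 5 6 0 5-6-4-4-9-16-20-19-34-7-16 8-22 2-25-10-9-9-8-3-8-13 2-21-2-26z"/><path d="M255 284l-5 0-3 3-3 14-7 7-13-2-20-11-9 0-19 6-5 13 0 23-14 16 0 4 13 25 5 23 14 12 25 16 2 15 5 6 4 10 47 0-2-12-7-12 0-13 9-9 11-1 26-9 12-1 8-16 21-18 10-2 4 7 11 5 5 9 12 12 30 7 8-25-1-21-3-15-16-18-6-18-6 4-9 2-13 13-13-1-13 2-18 10-11-10-15-8-19-1-9-5-11-13z"/><path d="M19 310l-3 1 0 152 73 1 2-7 22-8 19 15 39 0-1-15-17-16-10-13-5-9-1-21-7-13-18-21-11-26-5-5-13 0-27 15-6 2-25-17-3-6 0-7z"/><path d="M353 16l-172 0 1 11 9 34 2 23-2 24 2 7 6 6 8 3 9 9 25 10 22-2 16-8 34 7 20 19 9 16 5 4 4-4 0-9 6-9-3-7-22-18-19-10-27-23-12-4-11 5-8-15-1-9 7-21 8-9 21-10 10-1 8-10 4 1 11 13 21-5 7-7z"/><path d="M463 16l-109 0-3 11-4 5-23 8 7 15-2 18 8 14 12 12 15 10 4 0 13-10 17-5 9 15 25 24 31 15z"/><path d="M309 25l-9 10-10 1-21 10-8 9-7 27 8 17 12-4 12 4 27 23 19 10 21 16 4 9-6 9 0 9-4 5 7 6 4 0 10 11 7 1 9-6 22 0 17 16 8 5 17 0 15-6 1-29-2-2-9-1-14 2-9-3-9-8-6-12-12-16-14-8-19 0-10-3-28-20-22-22-6-10 0-6 8-17 12-12z"/><path d="M360 371l-10 2-10 7-11 11-8 16-12 1-26 9-11 1-9 9 0 13 7 12 3 12 130-1 1-5 12-18 2-20 4-8-18-6-12-2-12-12-5-9-11-5z"/><path d="M347 179l-6 6-6 0-8-5-4 5 1 38-4 7 8 13 2 20 5 6 23-1 3-4 4-20 8-16 23-15 8 0 24 11 18 2 9 8 5 17 4-1-1-43-15 6-17 0-8-5-17-16-22 0-9 6-5 0-12-12-4 0z"/><path d="M323 40l-13 15-6 14 0 6 6 10 22 22 30 21 33 5 12 10 14 23 9 8 9 3 14-2 11 1 0-28-32-15-25-24-9-15-17 5-13 10-6-1-13-9-12-12-8-14 2-18z"/><path d="M33 194l-17 10 0 105 4 2 25-11 12-20 0-15-6-20-1-17-12-18z"/><path d="M113 449l-22 8-1 6 42 0z"/>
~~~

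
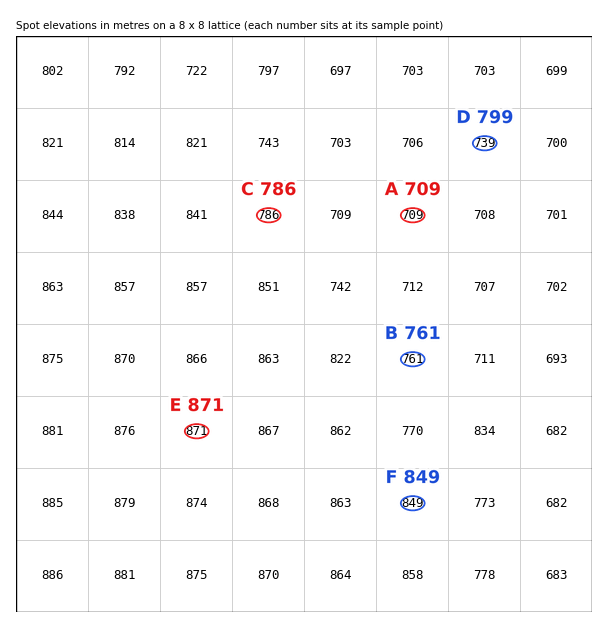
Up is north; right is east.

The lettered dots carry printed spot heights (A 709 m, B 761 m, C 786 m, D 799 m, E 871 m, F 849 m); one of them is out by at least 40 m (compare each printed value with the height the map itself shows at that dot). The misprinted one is D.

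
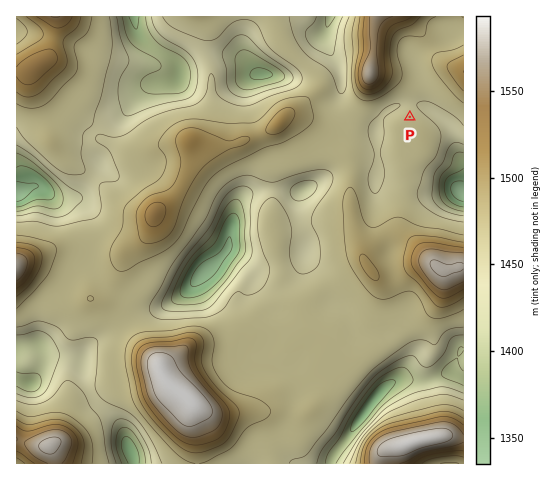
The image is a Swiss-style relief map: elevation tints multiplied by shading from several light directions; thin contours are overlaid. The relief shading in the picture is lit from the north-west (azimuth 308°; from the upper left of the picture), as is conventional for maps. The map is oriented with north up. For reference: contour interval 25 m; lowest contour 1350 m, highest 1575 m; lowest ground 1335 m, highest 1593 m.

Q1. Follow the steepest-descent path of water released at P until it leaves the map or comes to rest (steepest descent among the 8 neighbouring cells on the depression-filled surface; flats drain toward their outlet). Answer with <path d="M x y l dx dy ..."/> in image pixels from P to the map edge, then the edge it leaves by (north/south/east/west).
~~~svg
<path d="M410 117l0-13 8 0 3 1 19 12 11 10 2 6 0 7 1 1 1 9 5 8 3 3"/>
exit: east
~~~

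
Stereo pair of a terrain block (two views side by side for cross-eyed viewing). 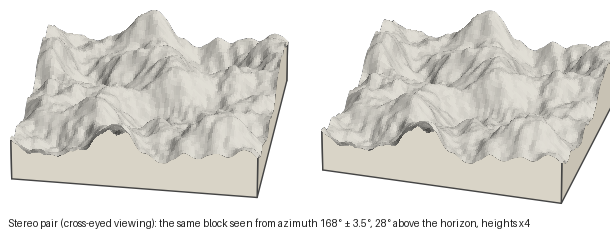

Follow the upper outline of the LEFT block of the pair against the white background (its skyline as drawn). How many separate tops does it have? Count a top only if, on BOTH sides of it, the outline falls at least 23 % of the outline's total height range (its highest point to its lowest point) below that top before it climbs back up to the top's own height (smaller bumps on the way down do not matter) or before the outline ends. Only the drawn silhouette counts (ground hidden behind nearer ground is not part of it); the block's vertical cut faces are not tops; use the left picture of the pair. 1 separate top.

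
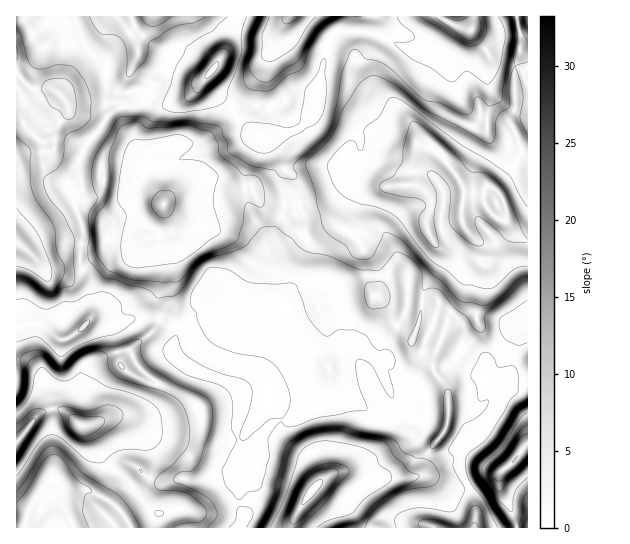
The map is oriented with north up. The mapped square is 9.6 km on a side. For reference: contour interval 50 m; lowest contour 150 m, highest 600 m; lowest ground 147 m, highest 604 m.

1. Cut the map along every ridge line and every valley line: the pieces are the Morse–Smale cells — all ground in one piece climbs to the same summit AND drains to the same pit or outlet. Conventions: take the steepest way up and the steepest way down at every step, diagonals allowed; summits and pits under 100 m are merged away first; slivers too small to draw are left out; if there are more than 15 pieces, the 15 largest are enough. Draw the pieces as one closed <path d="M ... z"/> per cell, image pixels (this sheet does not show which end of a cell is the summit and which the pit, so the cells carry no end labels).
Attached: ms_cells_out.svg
<path d="M331 279l-9 0-8 5-16 1-13 15-12-1-30 12-12-3-12-11-2 8-10 10-12 2-9 6-7 7-6 12-1 11 11 11 14 8 34 11 6 2 6 8 0 12-6 17 0 15 7 16 11 8 1 5-6 7-9 4-4 5 3 24 4 9 0 6-4 6 234 1 2-18-5-21-11-22 0-22 25-18 14-17 10-27-16-4-6-9 0-9-2 6-7 4-19-10-5 0-27 20-4 7-1-3-12-4-24 2-11-24-13-11-9-1-14 5-4 4 14-15 2-15-6-32-4-8z"/><path d="M415 185l-38 2-18 2-8 4-15 30-29 18-7-7-7-25-8-5-4 14-14 25 2 22 15 18-3 16 4 1 13-15 4-1 12 0 8-5 9 0 6 2 8 13 6 32-2 15-10 10 14-4 9 1 13 11 11 24 24-2 12 4 1 3 4-7 27-20 5 0 18 10 6-3 4-7 1 13 10 7 11 2-1-6 5-12 6-31 3-5 6-2 0-86-9-4-12-14-2 12-12 9-10 0-10-7-8-8-3-9-33 9-2-2 0-9 4-9 0-10-8-10z"/><path d="M517 16l-43 0-4 15-16-6-17 22-10 4-16 0-22-12-22-7-26-1-7 2-7 13-7 32 0 12-9 28-14 13-16 5-16 2 10 7 8 12 2 13-4 12 3 21 6 2 5 8 12-6 19-4 18-16 3-6-1-13 11 1 28 18 25-2 3-3 0-23 5-14 20 4 7 10 14-10 10-19 10-7 14-2 17 3-1-6 7-13-1-36 6-26z"/><path d="M159 319l-28 0-18 8-7 0-16-7-12 12-15 8-5-1-13-12-8-4-19 4-2 2 0 112 26-29 7-3 12 0 16 14 4-26 0-26 3-5 27-13 19-2 7 15 20 17-6 19-6 6-11 5-17 2 12 2 24 34 0 19-14 25 10 13 10 6-3 5 0 8 83 1 5-7 0-6-4-9-3-24 4-5 9-4 6-7-1-5-11-8-7-16 0-15 6-17 0-12-6-8-6-2-34-11-14-8-11-11 0-7 4-8-1-11z"/><path d="M207 177l-10 2-8 4-24 18-1 9 5 12 0 7-6 6-18 4-8 4-30-4-4 5-4 1-18 0-1 20 9 10 3 8-1 7 2 9 0 14-3 7 16 7 7 0 18-8 28 0 12 5 6 11 2-5 11-10 17-5 10-10 1-9 9 9 12 6 11-2 23-10 8-1 3-15-15-18-2-22 14-25 3-13-25-5-4-5-4-8-17 0z"/><path d="M23 16l-7 1 0 225 18 13 19-8 8 0 9-4 11 0 0-21-8-21-8-12 0-4 7-10 15-32 9-9 12-19-3-10 2-34-22-26-23-2-20 4-9-10z"/><path d="M205 79l-8 10-12 10-16 1-22-8-12 12-20 5-8 8-7 12-13 14-15 32-7 10 0 4 8 12 8 21 1 22 17 1 4-1 4-5 30 4 8-4 18-4 5-4 1-9-5-12 0-7-13-14-14-8-2-3 9-20 6-6 17-8 32-1 24-18 9-16-25-24z"/><path d="M527 16l-10 1 4 26-6 26 1 36-7 13 2 5-9 1-9-3-14 2-10 7-10 19-14 10-7-10-17-4-5 2-3 12 0 23-2 3 12 4 8 10 0 10-4 9 0 9 2 2 33-9 3 9 8 8 10 7 10 0 12-9 1-14 13 16 9 2z"/><path d="M61 409l-12 0-7 3-26 30 0 85 139 1 4-14-10-6-17-23-27-23-14-33-13-5z"/><path d="M441 16l-151 0-14 19-11 31-12 20-2 15-5 4-9 3-4 3 3 6 22 19 15 1 24-6 14-13 4-8 5-20 0-12 7-32 7-13 7-2 26 1 22 7 22 12 16 0 10-4 16-21z"/><path d="M237 16l-162 0 0 2 10 28 22 25 0 15 3 3 9 4 27-2 24 9 15-1 5-3 22-25 15-24 2-14 8-14z"/><path d="M233 111l-5 3-5 11-8 7-16 11-32 1-17 8-6 6-9 21 16 10 12 14 10-10 16-10 8-4 10-2 27 10 17 0 4 8 4 5 24 4 1-13-3-9 4-12-4-16-10-13-20-9z"/><path d="M130 351l-19 2-27 13-3 5 0 26-5 21 5 7 10 4 14 33 20 15 13 16 11-14 4-9 0-19-18-28-9-7-9-1 17-2 11-5 6-6 6-19-20-17z"/><path d="M527 328l-5 1-3 5-6 31-5 12 1 6-10 27-18 22-21 13 0 22 13 30 3 13-1 18 41-1-7-22-9-15-1-11 2-8 10-7 10-14 7-5z"/><path d="M77 243l-30 5-13 7-16-12-2 0 1 85 20-5 8 4 13 12 5 1 15-8 11-11 4-8 0-14-2-9 1-7-3-8-9-10 1-20z"/>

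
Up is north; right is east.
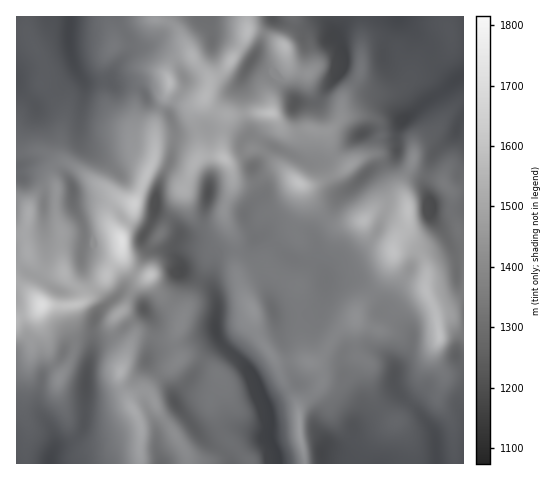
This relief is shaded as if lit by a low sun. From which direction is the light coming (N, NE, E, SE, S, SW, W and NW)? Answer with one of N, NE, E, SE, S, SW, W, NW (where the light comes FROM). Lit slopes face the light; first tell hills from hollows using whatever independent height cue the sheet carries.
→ W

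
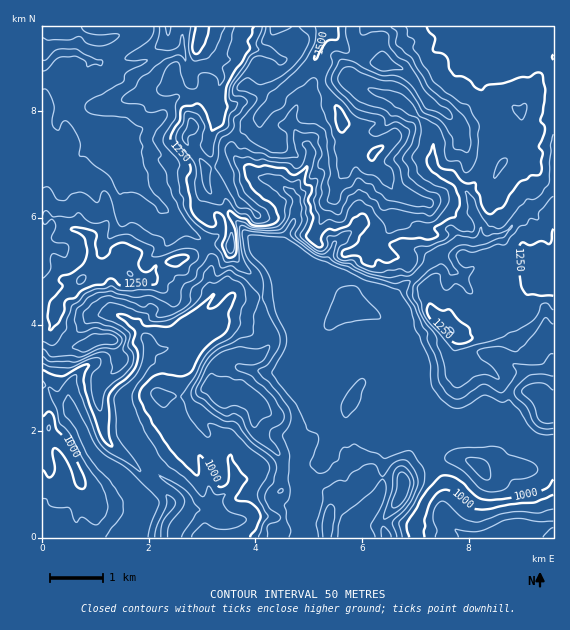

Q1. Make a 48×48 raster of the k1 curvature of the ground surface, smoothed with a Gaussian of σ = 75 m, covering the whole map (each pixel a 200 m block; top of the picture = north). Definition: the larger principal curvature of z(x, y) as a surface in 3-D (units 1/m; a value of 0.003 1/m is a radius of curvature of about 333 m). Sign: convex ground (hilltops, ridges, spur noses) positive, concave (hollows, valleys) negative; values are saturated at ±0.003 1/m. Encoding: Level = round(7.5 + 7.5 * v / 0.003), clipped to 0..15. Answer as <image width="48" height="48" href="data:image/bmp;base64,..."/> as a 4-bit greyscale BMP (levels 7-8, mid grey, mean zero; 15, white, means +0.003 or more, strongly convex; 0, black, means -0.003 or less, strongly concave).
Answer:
<image width="48" height="48" href="data:image/bmp;base64,Qk32BAAAAAAAAHYAAAAoAAAAMAAAADAAAAABAAQAAAAAAIAEAAATCwAAEwsAABAAAAAAAAAAAAAAABEREQAiIiIAMzMzAERERABVVVUAZmZmAHd3dwCIiIgAmZmZAKqqqgC7u7sAzMzMAN3d3QDu7u4A////AIh5iId42nqqqqqruYf5eHrpiJiru7qZmYeIiYiIvXiad3aLuInqaJvYaJu4eJqqq4h4iZmHjqiIeYZ7uHfMh3j8iJuXd4iIeImImZmHbLmZermsqHeqqYe/qJuHiIiHeIiZqYiIzIe5qZqr2Hmpi5h/yYmHiamIh5iLqYiNuHi4ynh42Jl4iamf2pd3m6iImJich3fLeIqoyJl32Id4eKmuuZmJuomqqJe6eJ7YiIqJp4h52Id3iJiKp4q8uZiImInIivuIeJmKmHiuqJiIiId4mHiYiJh4h5yYjcd4iaiKh4rZd4iIiHd3iIiHeIh4mMmIj5eIiYiYh4yomYiImHeIiIeIeIiJubl4j5iImniImouruYiIiIeIiHiIh4d4q7h3r4eJmYiYupu6mYeIiIiIiIiZh4d4url4vnabqZrcyruoiId4iYiHiIipd5m8yYt4rbiJqYitmZmId4d4iIiIiJmqiLqaqHmYmtyYmYd9mImHd4iHeIiHh4mpq6mIh5mqd624eIeL2pu5d4iIiIiIh3m5iIiJl6zPyL2peIeJvcvLmIiIiIiIh4m5d3iYiKqb//6GeYeIiKicqIiIeHeIeIjMu5mIiKqZmqu4eZeId5icmIiYh3iYiIzqmrmIh5yHeIiIy5eId4iqd4iZiImIee6Xh5qqiJ2Xd2eJi8qIiIm5d3eJmZiHe+iXiIiamIzKZmiYe6qoh2nId3d4mYd3rLiYiHd5mIi9uqqZy4iHd1rIiHeIiYeIrbiZmYiJq4mszLvduIqotp64iHd4eJqoqcp3mYeJiHl4qJmnrMqHuvyYiIh5ityr2YuamIh5iIh3uIm6ic7Kj+Z4d4rO/am6qne8y5mZmIh3uJqZl4mZv6Z3eJ/oqpqHiamZeKmoiIqryomXiHiJj5eJrf+YiZq4mruZuIepiJmqiqeYeHitnqvvyHy6t3ipiKidqbqJmal6eKeId4nJeL/8uHq7l2mXiMmpe6qHiqeJiKeIh4m6ufyJuYrNh4mq3tupfImYipeIiZiIiIisnMeIh4itmIi9uZunipiJp5eIioeHiImsfpd3eZmcuInJd3iKmaiIqZeImId4eIesvoeHe6qKuZy5h3l7mJmIqJeYh3eImHf6y4iJrLiZuaqYd3qaqImIqJiYd3d3iZ3Gypms24eKqZy5iIi7mIiYmKiYh3d5q82ovam6qHd6qJndqHeth4eZmKiYeHd4iJ3aebmoiJiLuqmcyWfMmIeJmaiIiIeJhm7IaavJiKqcyquZio3piIiZh5h5q7qImKuoeIi8qImep3iHev2Yh4mZmJiIiJqqmZmYjLqbyHe8h3d3f7eIiKmJmJiIiHeJmqmJmvyYzYjXZ3h2znd4eIeIqJmIiHiYmseaiK2Ie+jHV4qs+Xd4h3eImImYd4mHicmoeHzJZ7ypes3tp4iHd3eIiKd3iImrqYnpiIm4mH24y4qnh3iHd3d3iZmZu6iIraj5iJjLl2naqIqmiIh4h3eIeJmZiJmGbZfaiIh9mIjMd3mod3h4iIeIiA=="/>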